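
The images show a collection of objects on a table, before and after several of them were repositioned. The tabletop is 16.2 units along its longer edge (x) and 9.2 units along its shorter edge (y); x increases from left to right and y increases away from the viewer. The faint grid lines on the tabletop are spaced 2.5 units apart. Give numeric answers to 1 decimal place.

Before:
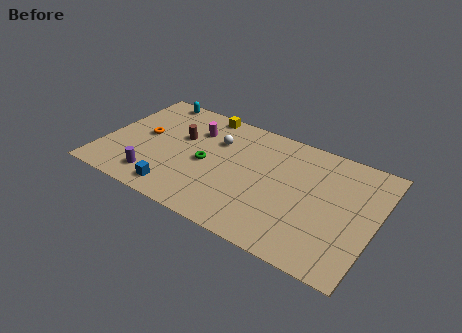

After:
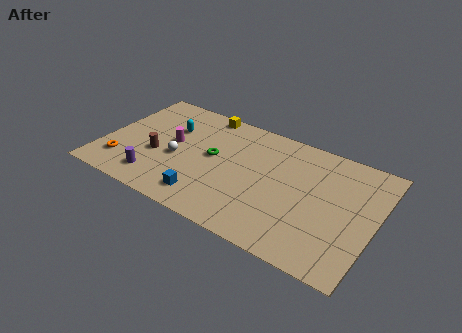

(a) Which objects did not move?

the purple cylinder and the yellow cube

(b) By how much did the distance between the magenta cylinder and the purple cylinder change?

-1.9

They were about 5.2 units apart before and 3.3 after — 1.9 units closer together.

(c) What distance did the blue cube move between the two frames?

1.7

The blue cube was near (4.9, 1.3) before and (6.6, 1.6) after, so it travelled √(1.7² + 0.3²) ≈ 1.7 units.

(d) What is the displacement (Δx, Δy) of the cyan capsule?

(1.5, -2.2)

The cyan capsule started near (2.2, 8.4) and ended near (3.7, 6.2).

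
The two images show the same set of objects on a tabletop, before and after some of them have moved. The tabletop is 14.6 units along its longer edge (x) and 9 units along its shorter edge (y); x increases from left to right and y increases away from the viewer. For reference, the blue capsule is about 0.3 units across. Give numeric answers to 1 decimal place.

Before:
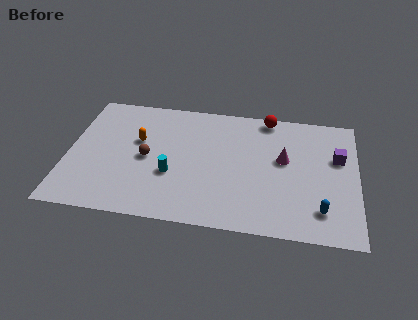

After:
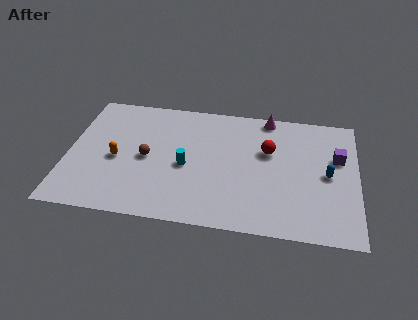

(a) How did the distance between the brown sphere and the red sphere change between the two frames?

-0.9

They were about 7.2 units apart before and 6.3 after — 0.9 units closer together.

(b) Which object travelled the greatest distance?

the magenta cone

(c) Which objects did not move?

the brown sphere and the purple cube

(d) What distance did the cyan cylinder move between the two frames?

1.0

From (5.3, 3.3) to (6.0, 4.0), the cyan cylinder covered √(0.7² + 0.7²) ≈ 1.0 units.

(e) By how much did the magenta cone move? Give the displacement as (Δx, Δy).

(-0.9, 3.0)

The magenta cone was at about (10.9, 5.2) and moved to about (10.0, 8.2).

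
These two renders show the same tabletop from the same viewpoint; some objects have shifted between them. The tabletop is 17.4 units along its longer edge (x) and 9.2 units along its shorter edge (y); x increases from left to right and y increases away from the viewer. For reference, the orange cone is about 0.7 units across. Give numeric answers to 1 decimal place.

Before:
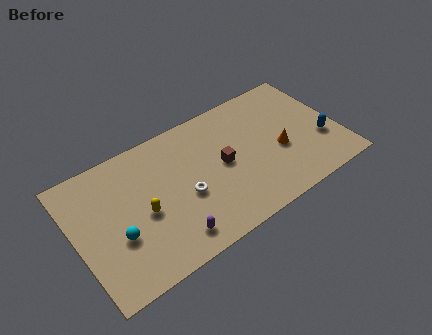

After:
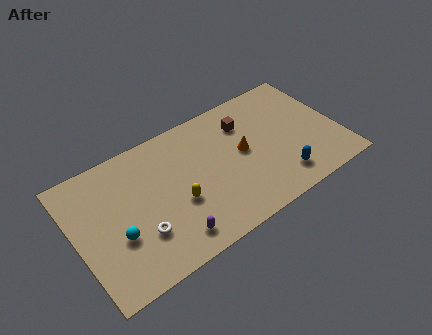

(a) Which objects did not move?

the cyan sphere and the purple capsule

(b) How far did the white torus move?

3.3

From (7.0, 3.8) to (3.9, 2.8), the white torus covered √(3.1² + 1.0²) ≈ 3.3 units.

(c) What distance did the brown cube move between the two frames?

2.9

From (9.7, 4.7) to (11.6, 6.9), the brown cube covered √(1.9² + 2.2²) ≈ 2.9 units.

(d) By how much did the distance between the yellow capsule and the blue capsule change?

-5.1

Before: roughly 11.9 units apart; after: 6.8. That's 5.1 units closer together.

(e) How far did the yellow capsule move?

2.3

The yellow capsule was near (4.3, 4.1) before and (6.5, 3.6) after, so it travelled √(2.2² + 0.5²) ≈ 2.3 units.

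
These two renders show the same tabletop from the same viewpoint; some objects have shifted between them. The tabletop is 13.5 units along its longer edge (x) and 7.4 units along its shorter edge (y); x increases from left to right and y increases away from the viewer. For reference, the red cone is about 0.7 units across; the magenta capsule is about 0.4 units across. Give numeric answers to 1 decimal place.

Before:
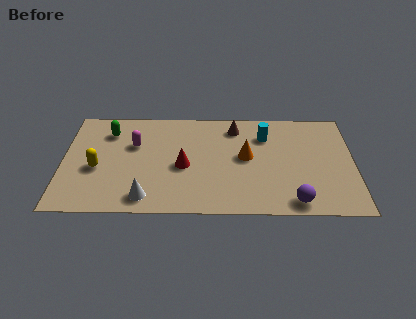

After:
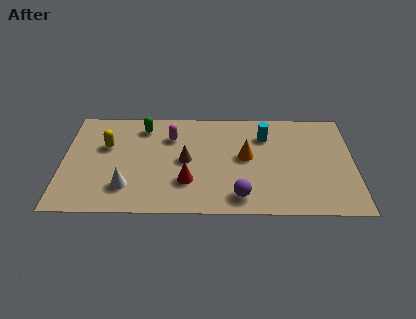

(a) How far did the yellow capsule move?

1.6

From (1.6, 3.1) to (2.0, 4.7), the yellow capsule covered √(0.4² + 1.6²) ≈ 1.6 units.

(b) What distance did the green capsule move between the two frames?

1.6

From (2.1, 5.7) to (3.7, 6.1), the green capsule covered √(1.6² + 0.4²) ≈ 1.6 units.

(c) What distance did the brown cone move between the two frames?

3.3

The brown cone moved from about (8.0, 6.1) to (5.7, 3.7), a distance of √(2.3² + 2.4²) ≈ 3.3.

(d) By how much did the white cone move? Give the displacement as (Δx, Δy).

(-0.9, 0.7)

From the two frames, the white cone sits at roughly (3.9, 1.1) before and (3.0, 1.8) after.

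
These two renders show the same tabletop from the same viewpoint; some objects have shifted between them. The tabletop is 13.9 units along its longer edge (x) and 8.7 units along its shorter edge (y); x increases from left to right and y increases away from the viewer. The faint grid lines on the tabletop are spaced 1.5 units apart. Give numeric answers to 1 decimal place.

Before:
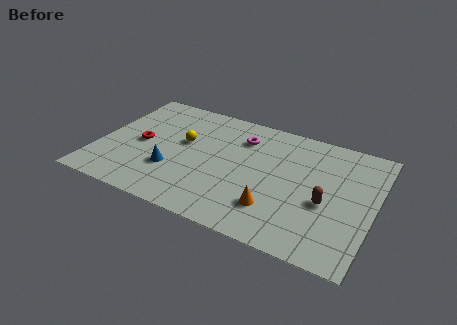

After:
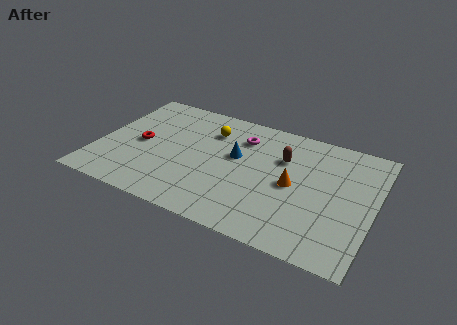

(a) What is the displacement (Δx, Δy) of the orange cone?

(0.7, 2.0)

The orange cone was at about (9.2, 2.2) and moved to about (9.9, 4.2).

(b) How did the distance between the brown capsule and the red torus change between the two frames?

-2.2

The distance was about 9.5 in the first image and 7.3 in the second, so they moved 2.2 units closer together.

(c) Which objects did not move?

the red torus and the magenta torus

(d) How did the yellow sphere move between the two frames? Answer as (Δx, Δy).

(1.2, 1.4)

From the two frames, the yellow sphere sits at roughly (4.2, 5.1) before and (5.4, 6.5) after.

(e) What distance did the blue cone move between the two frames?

3.8

From (3.9, 2.8) to (6.9, 5.1), the blue cone covered √(3.0² + 2.3²) ≈ 3.8 units.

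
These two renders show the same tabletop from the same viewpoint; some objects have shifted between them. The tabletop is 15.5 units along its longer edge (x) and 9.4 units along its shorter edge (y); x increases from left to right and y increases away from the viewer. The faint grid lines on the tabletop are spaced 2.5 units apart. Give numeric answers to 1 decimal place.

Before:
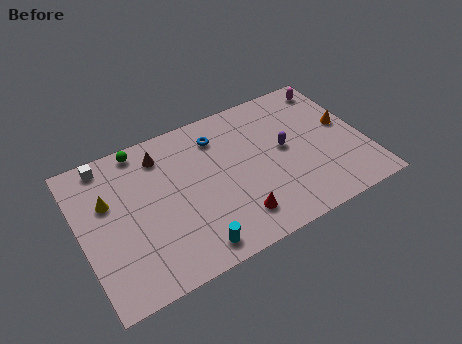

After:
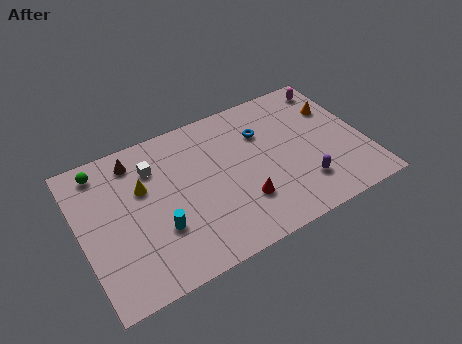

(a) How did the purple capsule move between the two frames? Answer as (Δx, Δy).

(0.6, -2.7)

The purple capsule was at about (11.2, 5.0) and moved to about (11.8, 2.3).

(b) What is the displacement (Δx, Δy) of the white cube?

(2.4, -1.4)

From the two frames, the white cube sits at roughly (1.8, 8.4) before and (4.2, 7.0) after.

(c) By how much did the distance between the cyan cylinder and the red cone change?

+1.9

They were about 2.6 units apart before and 4.5 after — 1.9 units further apart.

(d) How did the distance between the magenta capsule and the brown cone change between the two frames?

+1.4

Before: roughly 9.7 units apart; after: 11.1. That's 1.4 units further apart.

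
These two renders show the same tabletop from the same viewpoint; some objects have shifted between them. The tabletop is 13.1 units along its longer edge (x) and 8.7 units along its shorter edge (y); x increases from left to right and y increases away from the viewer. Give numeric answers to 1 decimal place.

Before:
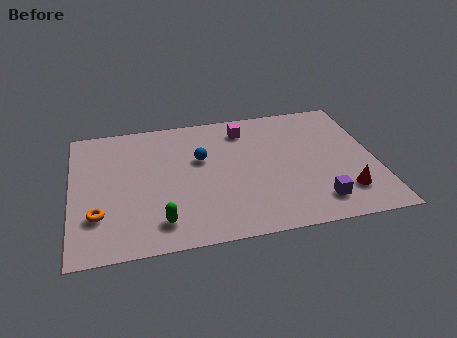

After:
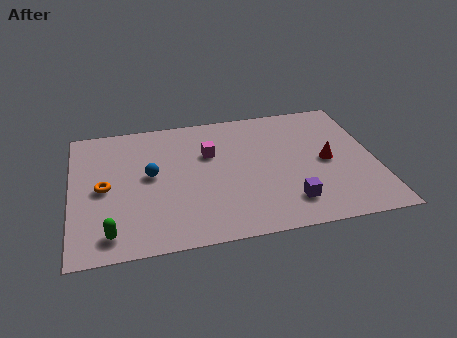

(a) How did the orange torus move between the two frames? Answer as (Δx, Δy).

(0.3, 1.7)

The orange torus was at about (1.1, 2.5) and moved to about (1.4, 4.2).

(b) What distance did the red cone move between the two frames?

2.3

The red cone was near (11.6, 2.0) before and (11.0, 4.2) after, so it travelled √(0.6² + 2.2²) ≈ 2.3 units.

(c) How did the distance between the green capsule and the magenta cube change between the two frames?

-0.5

The distance was about 6.7 in the first image and 6.2 in the second, so they moved 0.5 units closer together.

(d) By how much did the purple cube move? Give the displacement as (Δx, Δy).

(-1.2, 0.2)

From the two frames, the purple cube sits at roughly (10.4, 1.6) before and (9.2, 1.8) after.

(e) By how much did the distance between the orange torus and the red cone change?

-0.9

They were about 10.5 units apart before and 9.6 after — 0.9 units closer together.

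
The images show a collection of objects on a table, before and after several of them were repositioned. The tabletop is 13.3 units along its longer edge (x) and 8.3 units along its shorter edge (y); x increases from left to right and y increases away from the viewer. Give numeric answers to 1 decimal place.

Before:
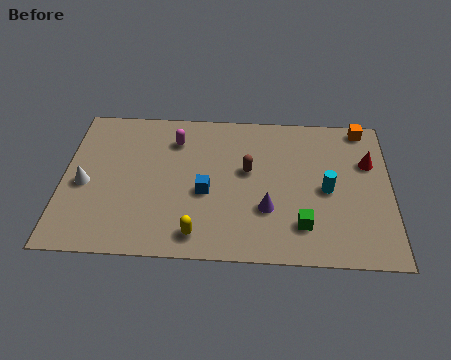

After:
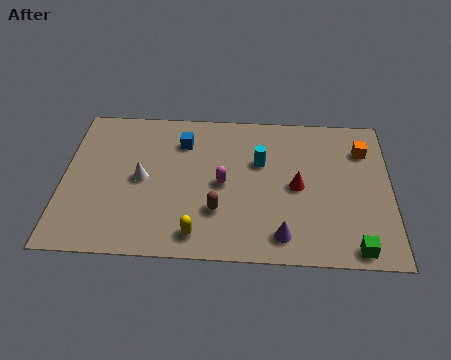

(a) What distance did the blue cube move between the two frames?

3.0

The blue cube was near (5.8, 3.5) before and (4.8, 6.3) after, so it travelled √(1.0² + 2.8²) ≈ 3.0 units.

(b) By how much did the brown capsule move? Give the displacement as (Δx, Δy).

(-1.2, -2.3)

The brown capsule was at about (7.5, 4.8) and moved to about (6.3, 2.5).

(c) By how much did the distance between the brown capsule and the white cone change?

-3.2

They were about 6.7 units apart before and 3.5 after — 3.2 units closer together.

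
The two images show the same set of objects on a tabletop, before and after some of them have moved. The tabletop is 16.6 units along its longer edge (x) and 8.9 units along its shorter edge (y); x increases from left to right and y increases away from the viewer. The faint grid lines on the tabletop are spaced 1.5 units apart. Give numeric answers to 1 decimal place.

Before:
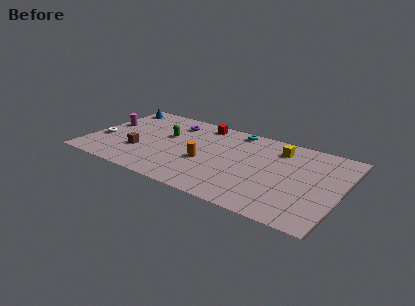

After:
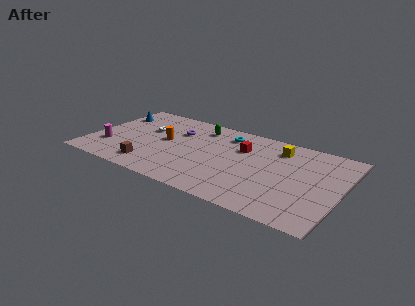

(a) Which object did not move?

the yellow cube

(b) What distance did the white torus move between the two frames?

3.5

The white torus was near (0.9, 3.3) before and (3.5, 5.6) after, so it travelled √(2.6² + 2.3²) ≈ 3.5 units.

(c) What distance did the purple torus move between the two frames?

1.0

From (5.1, 7.1) to (5.5, 6.2), the purple torus covered √(0.4² + 0.9²) ≈ 1.0 units.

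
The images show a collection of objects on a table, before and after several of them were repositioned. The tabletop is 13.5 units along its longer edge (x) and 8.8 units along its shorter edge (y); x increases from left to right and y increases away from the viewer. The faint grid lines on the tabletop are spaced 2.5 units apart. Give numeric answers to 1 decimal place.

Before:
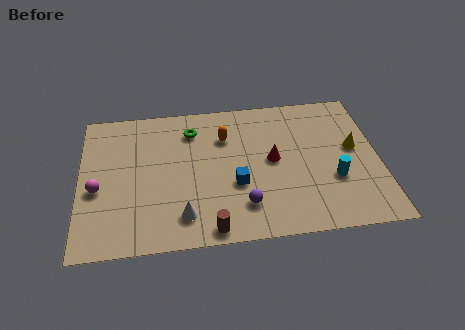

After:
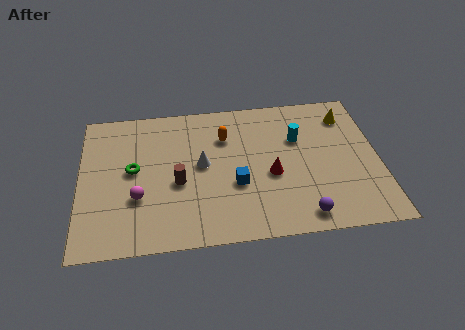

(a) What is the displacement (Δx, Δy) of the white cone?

(0.9, 3.0)

The white cone was at about (4.6, 1.7) and moved to about (5.5, 4.7).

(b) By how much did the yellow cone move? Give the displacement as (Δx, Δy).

(-0.2, 2.1)

The yellow cone was at about (12.4, 4.9) and moved to about (12.2, 7.0).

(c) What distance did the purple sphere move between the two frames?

2.8

The purple sphere was near (7.3, 2.0) before and (9.9, 1.1) after, so it travelled √(2.6² + 0.9²) ≈ 2.8 units.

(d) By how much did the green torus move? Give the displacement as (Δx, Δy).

(-2.7, -2.2)

The green torus was at about (5.1, 6.9) and moved to about (2.4, 4.7).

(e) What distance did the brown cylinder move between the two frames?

3.2

From (5.8, 0.8) to (4.4, 3.7), the brown cylinder covered √(1.4² + 2.9²) ≈ 3.2 units.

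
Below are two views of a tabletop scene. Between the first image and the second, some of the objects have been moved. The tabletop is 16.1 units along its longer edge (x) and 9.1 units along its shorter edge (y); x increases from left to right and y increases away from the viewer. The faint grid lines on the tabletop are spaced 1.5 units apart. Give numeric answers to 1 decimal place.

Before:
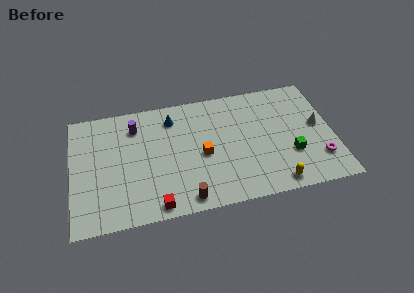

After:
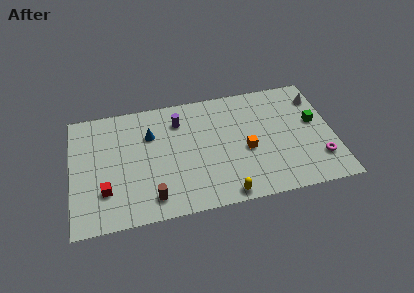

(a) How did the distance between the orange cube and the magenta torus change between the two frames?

-2.6

They were about 7.3 units apart before and 4.7 after — 2.6 units closer together.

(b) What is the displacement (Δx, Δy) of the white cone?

(0.1, 2.2)

The white cone started near (15.2, 4.9) and ended near (15.3, 7.1).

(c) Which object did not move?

the magenta torus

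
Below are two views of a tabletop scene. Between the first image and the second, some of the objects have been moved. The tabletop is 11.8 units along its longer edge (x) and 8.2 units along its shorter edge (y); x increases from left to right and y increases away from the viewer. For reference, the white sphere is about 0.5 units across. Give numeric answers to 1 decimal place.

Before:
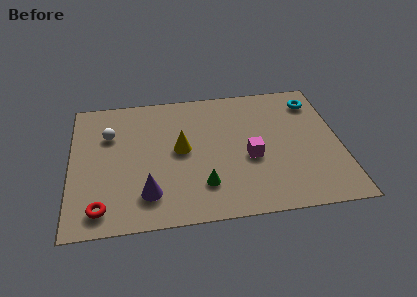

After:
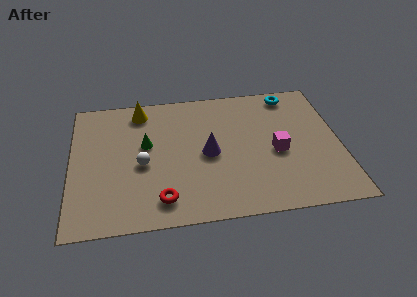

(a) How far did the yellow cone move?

3.2

The yellow cone moved from about (4.8, 4.3) to (3.1, 7.0), a distance of √(1.7² + 2.7²) ≈ 3.2.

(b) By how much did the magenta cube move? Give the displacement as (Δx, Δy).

(1.2, 0.2)

From the two frames, the magenta cube sits at roughly (7.8, 3.4) before and (9.0, 3.6) after.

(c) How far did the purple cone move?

3.4

The purple cone moved from about (3.3, 1.8) to (6.0, 3.9), a distance of √(2.7² + 2.1²) ≈ 3.4.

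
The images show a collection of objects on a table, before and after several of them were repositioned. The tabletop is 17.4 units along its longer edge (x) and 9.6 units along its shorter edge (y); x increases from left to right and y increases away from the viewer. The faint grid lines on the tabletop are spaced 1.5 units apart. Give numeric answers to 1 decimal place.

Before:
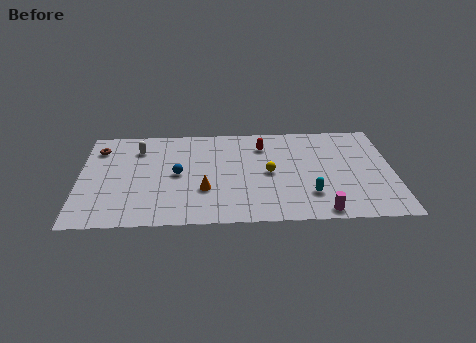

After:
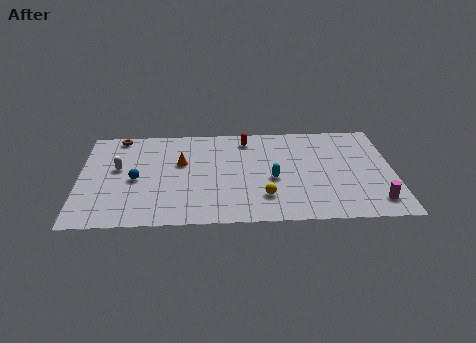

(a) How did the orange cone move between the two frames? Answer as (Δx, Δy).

(-1.3, 2.7)

The orange cone started near (6.9, 3.2) and ended near (5.6, 5.9).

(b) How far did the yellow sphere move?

2.3

From (10.5, 4.7) to (10.2, 2.4), the yellow sphere covered √(0.3² + 2.3²) ≈ 2.3 units.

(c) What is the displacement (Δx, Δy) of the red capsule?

(-0.9, 0.7)

The red capsule was at about (10.2, 7.4) and moved to about (9.3, 8.1).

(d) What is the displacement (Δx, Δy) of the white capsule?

(-1.1, -1.9)

The white capsule was at about (3.2, 7.4) and moved to about (2.1, 5.5).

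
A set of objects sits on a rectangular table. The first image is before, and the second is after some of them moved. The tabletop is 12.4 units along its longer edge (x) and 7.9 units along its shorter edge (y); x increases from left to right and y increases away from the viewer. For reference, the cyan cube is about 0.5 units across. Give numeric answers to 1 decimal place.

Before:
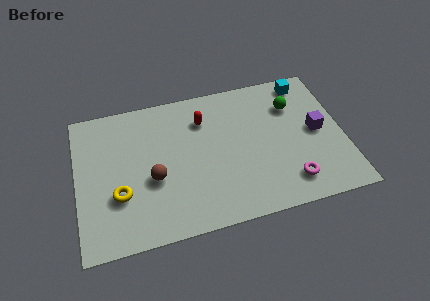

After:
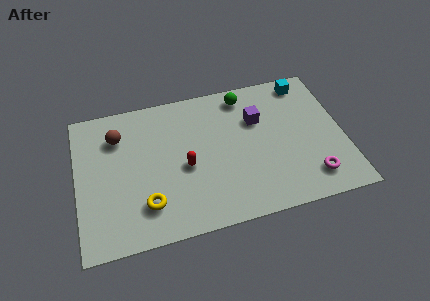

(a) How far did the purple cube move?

3.0

From (11.2, 4.0) to (8.5, 5.3), the purple cube covered √(2.7² + 1.3²) ≈ 3.0 units.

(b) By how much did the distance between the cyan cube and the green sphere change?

+1.5

The distance was about 1.4 in the first image and 2.9 in the second, so they moved 1.5 units further apart.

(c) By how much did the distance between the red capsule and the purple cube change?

-1.6

The distance was about 5.5 in the first image and 3.9 in the second, so they moved 1.6 units closer together.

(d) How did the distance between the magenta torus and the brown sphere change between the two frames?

+3.3

Before: roughly 6.4 units apart; after: 9.7. That's 3.3 units further apart.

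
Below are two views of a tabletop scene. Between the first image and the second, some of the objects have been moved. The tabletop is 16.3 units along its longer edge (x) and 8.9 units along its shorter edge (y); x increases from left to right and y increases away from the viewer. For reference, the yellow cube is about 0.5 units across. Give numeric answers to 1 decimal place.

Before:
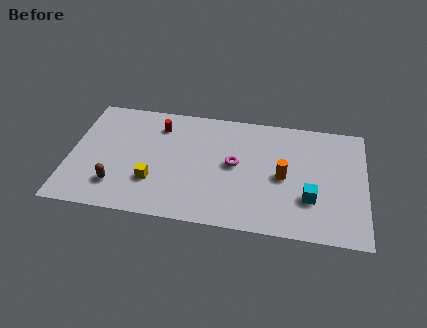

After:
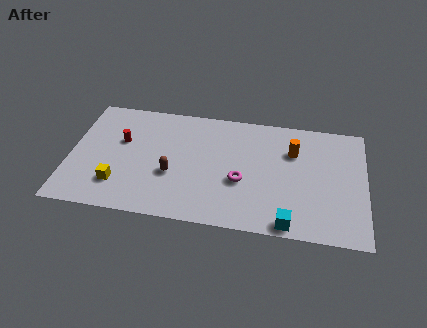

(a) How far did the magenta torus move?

1.3

From (9.1, 4.7) to (9.5, 3.5), the magenta torus covered √(0.4² + 1.2²) ≈ 1.3 units.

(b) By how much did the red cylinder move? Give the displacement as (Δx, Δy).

(-2.0, -1.5)

From the two frames, the red cylinder sits at roughly (4.8, 7.0) before and (2.8, 5.5) after.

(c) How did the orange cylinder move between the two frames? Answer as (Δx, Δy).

(0.5, 2.0)

The orange cylinder was at about (11.8, 4.2) and moved to about (12.3, 6.2).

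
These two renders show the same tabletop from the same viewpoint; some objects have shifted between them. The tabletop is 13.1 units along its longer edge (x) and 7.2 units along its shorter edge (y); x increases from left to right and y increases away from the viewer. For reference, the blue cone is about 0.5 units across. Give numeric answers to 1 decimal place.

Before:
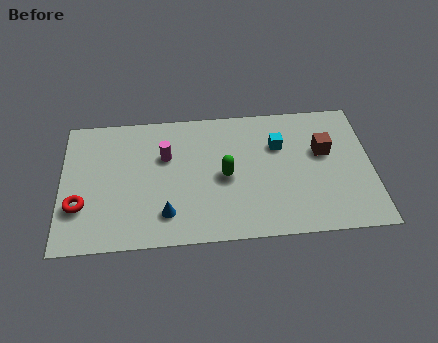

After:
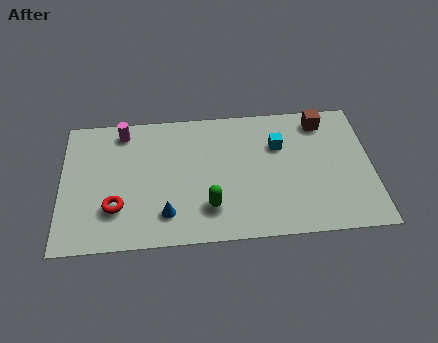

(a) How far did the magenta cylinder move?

2.3

The magenta cylinder moved from about (4.4, 4.7) to (2.6, 6.2), a distance of √(1.8² + 1.5²) ≈ 2.3.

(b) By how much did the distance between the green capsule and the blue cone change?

-1.3

Before: roughly 3.1 units apart; after: 1.8. That's 1.3 units closer together.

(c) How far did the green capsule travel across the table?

1.7

The green capsule moved from about (6.9, 3.4) to (6.2, 1.8), a distance of √(0.7² + 1.6²) ≈ 1.7.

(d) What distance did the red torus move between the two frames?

1.5

The red torus was near (0.8, 2.3) before and (2.3, 2.1) after, so it travelled √(1.5² + 0.2²) ≈ 1.5 units.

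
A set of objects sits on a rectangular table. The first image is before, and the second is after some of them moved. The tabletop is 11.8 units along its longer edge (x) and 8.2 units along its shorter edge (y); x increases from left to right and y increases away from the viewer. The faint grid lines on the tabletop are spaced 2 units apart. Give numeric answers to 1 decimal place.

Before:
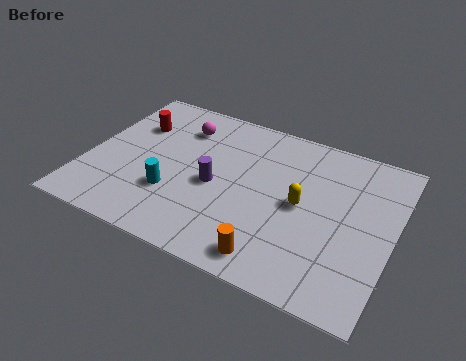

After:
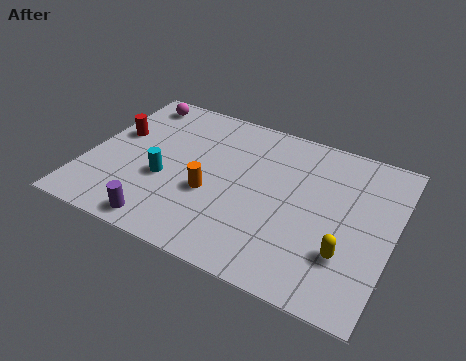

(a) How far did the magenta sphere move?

2.2

The magenta sphere moved from about (3.3, 6.3) to (1.3, 7.1), a distance of √(2.0² + 0.8²) ≈ 2.2.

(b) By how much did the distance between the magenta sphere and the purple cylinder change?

+3.4

Before: roughly 3.1 units apart; after: 6.5. That's 3.4 units further apart.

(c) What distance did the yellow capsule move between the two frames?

2.5

From (8.3, 4.1) to (10.2, 2.4), the yellow capsule covered √(1.9² + 1.7²) ≈ 2.5 units.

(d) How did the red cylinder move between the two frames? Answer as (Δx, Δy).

(-0.6, -0.8)

From the two frames, the red cylinder sits at roughly (1.5, 5.7) before and (0.9, 4.9) after.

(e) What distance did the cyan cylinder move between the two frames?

0.7

From (3.5, 2.6) to (3.1, 3.2), the cyan cylinder covered √(0.4² + 0.6²) ≈ 0.7 units.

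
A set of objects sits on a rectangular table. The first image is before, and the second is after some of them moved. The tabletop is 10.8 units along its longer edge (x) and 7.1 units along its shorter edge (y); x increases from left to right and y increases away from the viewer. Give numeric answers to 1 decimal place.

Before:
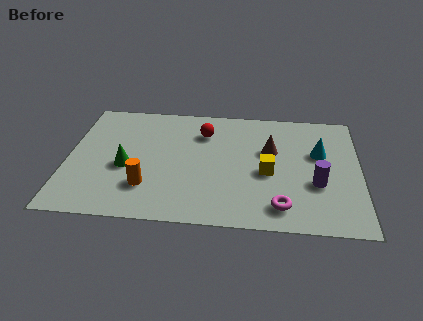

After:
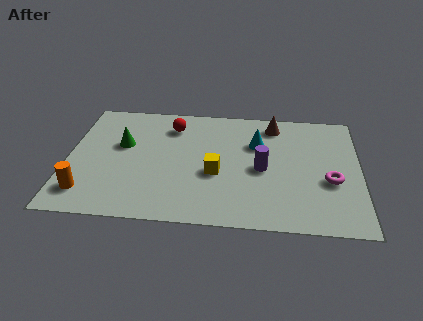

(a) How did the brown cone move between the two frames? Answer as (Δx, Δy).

(0.1, 1.6)

The brown cone was at about (7.5, 4.4) and moved to about (7.6, 6.0).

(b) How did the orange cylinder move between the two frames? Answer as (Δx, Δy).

(-2.2, -0.5)

The orange cylinder started near (3.0, 1.9) and ended near (0.8, 1.4).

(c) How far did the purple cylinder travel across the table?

2.1

The purple cylinder moved from about (9.2, 2.6) to (7.2, 3.3), a distance of √(2.0² + 0.7²) ≈ 2.1.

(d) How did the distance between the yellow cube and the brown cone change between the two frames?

+2.4

The distance was about 1.3 in the first image and 3.7 in the second, so they moved 2.4 units further apart.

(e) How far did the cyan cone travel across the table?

2.3

The cyan cone moved from about (9.3, 4.4) to (7.0, 4.8), a distance of √(2.3² + 0.4²) ≈ 2.3.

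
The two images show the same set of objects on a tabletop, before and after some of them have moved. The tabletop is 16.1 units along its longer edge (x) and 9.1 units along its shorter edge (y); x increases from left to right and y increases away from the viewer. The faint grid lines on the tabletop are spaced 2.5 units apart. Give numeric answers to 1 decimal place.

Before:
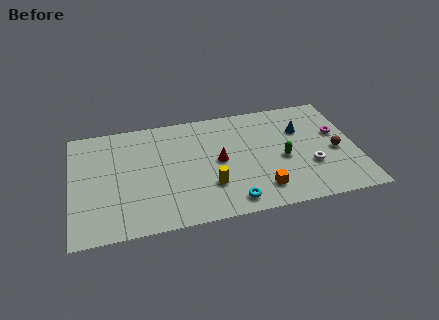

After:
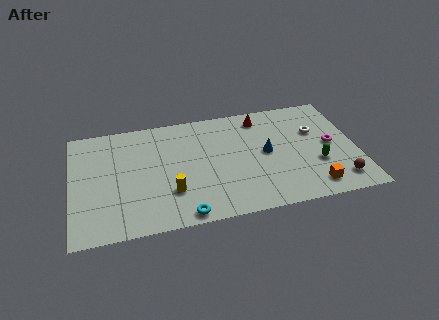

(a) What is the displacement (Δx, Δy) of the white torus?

(0.5, 2.8)

The white torus was at about (13.4, 3.1) and moved to about (13.9, 5.9).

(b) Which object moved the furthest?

the red cone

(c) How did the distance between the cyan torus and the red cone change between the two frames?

+5.0

They were about 3.4 units apart before and 8.4 after — 5.0 units further apart.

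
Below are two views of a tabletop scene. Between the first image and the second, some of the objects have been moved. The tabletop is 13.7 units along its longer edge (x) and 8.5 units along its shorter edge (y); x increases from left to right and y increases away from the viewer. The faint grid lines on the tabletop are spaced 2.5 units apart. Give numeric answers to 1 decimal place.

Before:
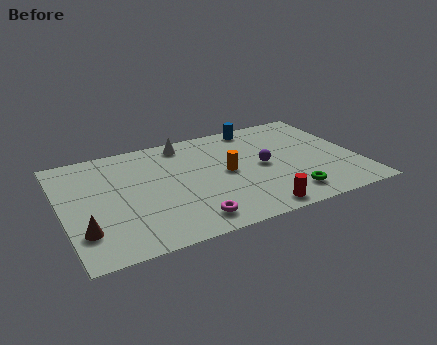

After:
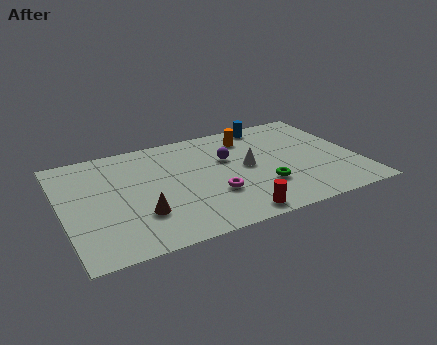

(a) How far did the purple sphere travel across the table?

1.9

The purple sphere moved from about (9.3, 4.2) to (7.8, 5.4), a distance of √(1.5² + 1.2²) ≈ 1.9.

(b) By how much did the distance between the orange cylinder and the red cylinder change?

+2.6

The distance was about 3.5 in the first image and 6.1 in the second, so they moved 2.6 units further apart.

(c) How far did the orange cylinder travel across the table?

2.9

The orange cylinder moved from about (7.6, 4.3) to (9.0, 6.8), a distance of √(1.4² + 2.5²) ≈ 2.9.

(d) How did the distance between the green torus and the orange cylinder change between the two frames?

+0.4

They were about 3.8 units apart before and 4.2 after — 0.4 units further apart.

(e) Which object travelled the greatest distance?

the white cone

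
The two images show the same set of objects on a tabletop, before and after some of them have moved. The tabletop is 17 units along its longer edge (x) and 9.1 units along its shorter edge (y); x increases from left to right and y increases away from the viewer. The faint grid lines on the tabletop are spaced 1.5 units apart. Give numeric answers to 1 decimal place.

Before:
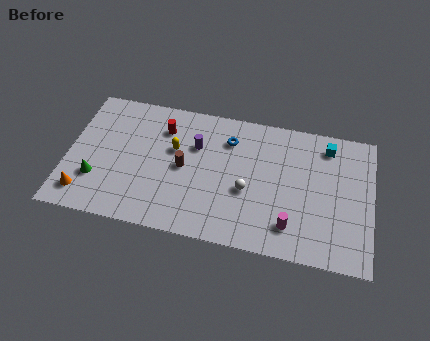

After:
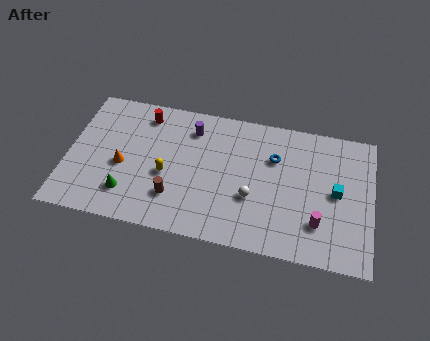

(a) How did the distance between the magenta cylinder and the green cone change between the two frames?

-0.3

The distance was about 10.9 in the first image and 10.6 in the second, so they moved 0.3 units closer together.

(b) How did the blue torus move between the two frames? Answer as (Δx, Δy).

(2.6, -0.7)

The blue torus started near (8.9, 6.9) and ended near (11.5, 6.2).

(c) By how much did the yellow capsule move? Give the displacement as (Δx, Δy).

(-0.3, -1.8)

The yellow capsule was at about (5.9, 5.6) and moved to about (5.6, 3.8).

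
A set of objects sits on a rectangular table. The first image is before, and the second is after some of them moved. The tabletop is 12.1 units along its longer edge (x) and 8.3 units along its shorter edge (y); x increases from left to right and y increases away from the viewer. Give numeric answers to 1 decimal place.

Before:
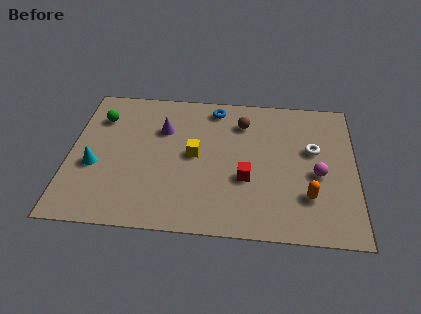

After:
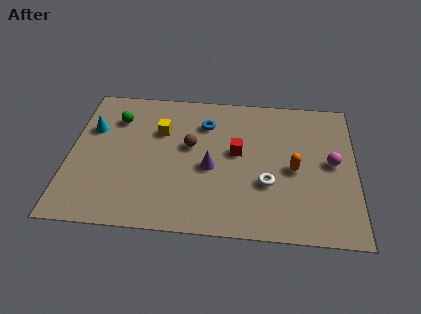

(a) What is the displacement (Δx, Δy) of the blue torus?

(-0.4, -1.0)

The blue torus was at about (6.1, 7.2) and moved to about (5.7, 6.2).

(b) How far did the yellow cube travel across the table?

2.0

From (5.3, 4.3) to (3.8, 5.6), the yellow cube covered √(1.5² + 1.3²) ≈ 2.0 units.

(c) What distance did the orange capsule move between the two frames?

1.6

From (10.1, 2.3) to (9.5, 3.8), the orange capsule covered √(0.6² + 1.5²) ≈ 1.6 units.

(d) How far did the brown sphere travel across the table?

2.7

The brown sphere was near (7.3, 6.4) before and (5.1, 4.8) after, so it travelled √(2.2² + 1.6²) ≈ 2.7 units.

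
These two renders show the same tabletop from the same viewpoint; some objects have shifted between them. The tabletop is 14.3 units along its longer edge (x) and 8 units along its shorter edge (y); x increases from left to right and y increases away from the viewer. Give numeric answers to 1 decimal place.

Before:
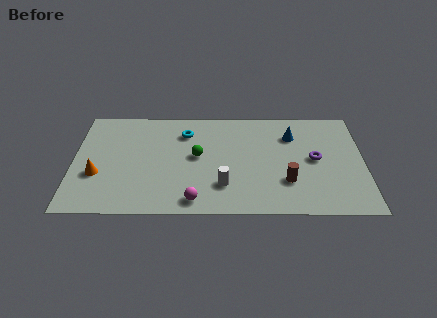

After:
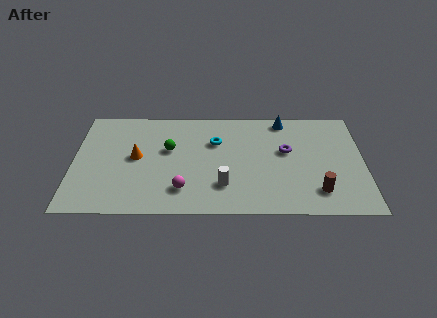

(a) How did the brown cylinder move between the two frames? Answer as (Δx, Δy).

(1.5, -0.7)

The brown cylinder started near (10.5, 2.4) and ended near (12.0, 1.7).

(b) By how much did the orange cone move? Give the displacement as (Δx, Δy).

(1.9, 1.3)

The orange cone was at about (1.2, 2.9) and moved to about (3.1, 4.2).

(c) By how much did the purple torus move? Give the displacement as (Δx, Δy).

(-1.4, 0.6)

From the two frames, the purple torus sits at roughly (11.9, 4.1) before and (10.5, 4.7) after.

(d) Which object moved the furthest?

the orange cone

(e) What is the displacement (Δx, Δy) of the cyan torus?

(1.5, -0.7)

From the two frames, the cyan torus sits at roughly (5.5, 6.1) before and (7.0, 5.4) after.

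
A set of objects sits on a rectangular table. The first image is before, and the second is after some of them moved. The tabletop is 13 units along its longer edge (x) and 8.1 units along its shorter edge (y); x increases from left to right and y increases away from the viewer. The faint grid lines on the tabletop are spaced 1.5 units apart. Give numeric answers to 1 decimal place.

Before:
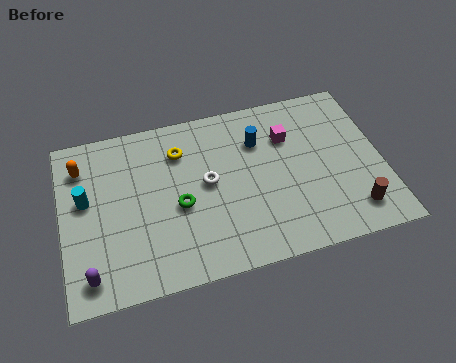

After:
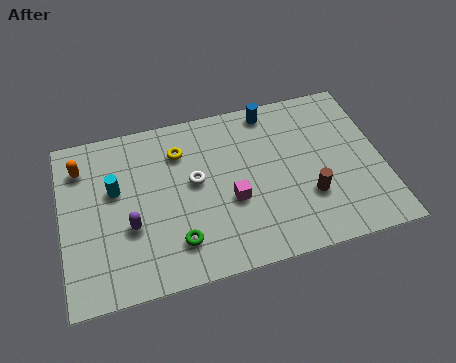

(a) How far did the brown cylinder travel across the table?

2.0

The brown cylinder was near (11.6, 1.5) before and (9.9, 2.6) after, so it travelled √(1.7² + 1.1²) ≈ 2.0 units.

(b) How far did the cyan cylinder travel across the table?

1.2

The cyan cylinder moved from about (1.0, 4.7) to (2.2, 4.9), a distance of √(1.2² + 0.2²) ≈ 1.2.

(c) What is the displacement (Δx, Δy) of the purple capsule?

(1.7, 1.8)

From the two frames, the purple capsule sits at roughly (1.0, 1.2) before and (2.7, 3.0) after.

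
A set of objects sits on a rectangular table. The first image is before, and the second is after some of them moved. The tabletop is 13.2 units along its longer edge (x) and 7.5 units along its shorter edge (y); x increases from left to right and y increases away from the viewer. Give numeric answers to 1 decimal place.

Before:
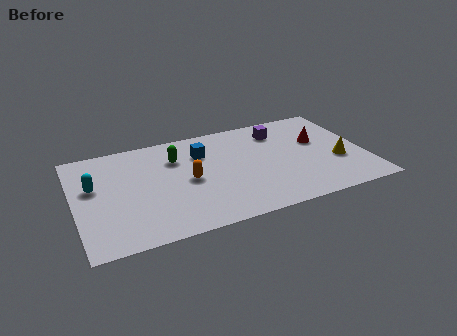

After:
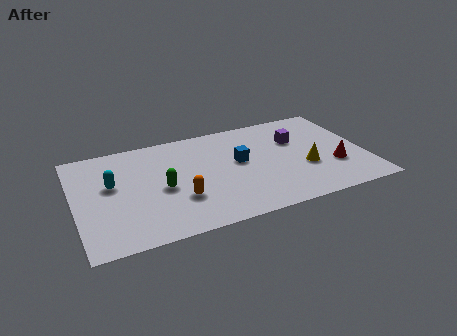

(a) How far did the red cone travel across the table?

2.2

The red cone moved from about (11.2, 4.6) to (11.7, 2.5), a distance of √(0.5² + 2.1²) ≈ 2.2.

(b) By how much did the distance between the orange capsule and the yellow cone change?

-1.0

Before: roughly 6.8 units apart; after: 5.8. That's 1.0 units closer together.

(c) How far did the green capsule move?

2.2

From (4.7, 5.4) to (3.9, 3.4), the green capsule covered √(0.8² + 2.0²) ≈ 2.2 units.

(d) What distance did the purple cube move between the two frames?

1.1

From (9.5, 5.9) to (10.2, 5.0), the purple cube covered √(0.7² + 0.9²) ≈ 1.1 units.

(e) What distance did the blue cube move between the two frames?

2.0

The blue cube was near (5.9, 5.4) before and (7.5, 4.2) after, so it travelled √(1.6² + 1.2²) ≈ 2.0 units.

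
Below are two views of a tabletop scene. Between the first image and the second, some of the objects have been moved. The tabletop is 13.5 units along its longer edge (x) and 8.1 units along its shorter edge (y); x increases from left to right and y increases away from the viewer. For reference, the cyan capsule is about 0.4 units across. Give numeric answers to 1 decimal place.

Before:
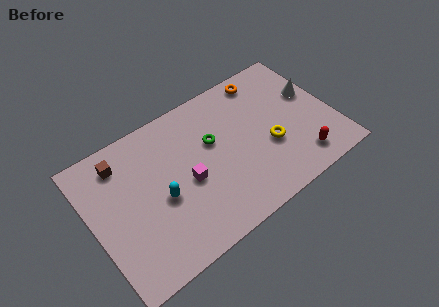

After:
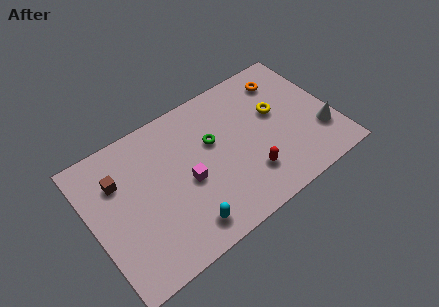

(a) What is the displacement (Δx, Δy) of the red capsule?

(-2.8, 0.7)

The red capsule started near (11.2, 1.4) and ended near (8.4, 2.1).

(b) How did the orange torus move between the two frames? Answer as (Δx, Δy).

(1.0, -0.6)

The orange torus was at about (10.3, 7.1) and moved to about (11.3, 6.5).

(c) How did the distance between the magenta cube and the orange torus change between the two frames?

+0.6

They were about 6.2 units apart before and 6.8 after — 0.6 units further apart.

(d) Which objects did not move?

the magenta cube and the green torus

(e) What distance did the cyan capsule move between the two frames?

2.4

The cyan capsule was near (3.7, 3.5) before and (4.6, 1.3) after, so it travelled √(0.9² + 2.2²) ≈ 2.4 units.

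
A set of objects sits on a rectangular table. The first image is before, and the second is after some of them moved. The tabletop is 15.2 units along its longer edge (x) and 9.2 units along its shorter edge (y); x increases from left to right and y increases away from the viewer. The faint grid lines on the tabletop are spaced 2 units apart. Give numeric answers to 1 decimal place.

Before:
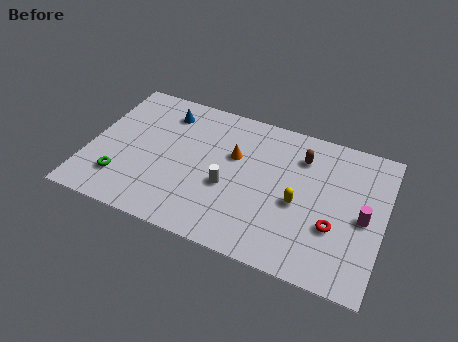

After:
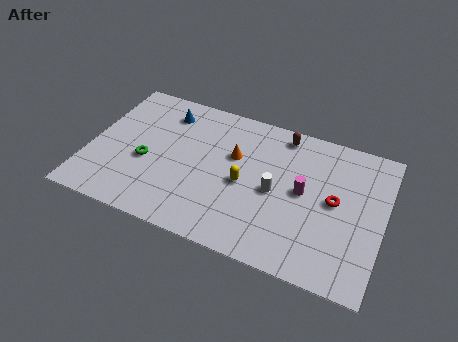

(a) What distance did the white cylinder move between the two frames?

2.5

The white cylinder was near (7.3, 3.7) before and (9.7, 4.3) after, so it travelled √(2.4² + 0.6²) ≈ 2.5 units.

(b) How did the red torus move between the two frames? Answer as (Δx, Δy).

(-0.1, 1.6)

From the two frames, the red torus sits at roughly (12.8, 3.2) before and (12.7, 4.8) after.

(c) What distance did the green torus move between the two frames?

1.9

The green torus was near (1.9, 2.2) before and (3.0, 3.8) after, so it travelled √(1.1² + 1.6²) ≈ 1.9 units.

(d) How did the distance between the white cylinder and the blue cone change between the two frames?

+1.6

The distance was about 5.2 in the first image and 6.8 in the second, so they moved 1.6 units further apart.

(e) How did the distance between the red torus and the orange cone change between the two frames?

-0.6

Before: roughly 6.0 units apart; after: 5.4. That's 0.6 units closer together.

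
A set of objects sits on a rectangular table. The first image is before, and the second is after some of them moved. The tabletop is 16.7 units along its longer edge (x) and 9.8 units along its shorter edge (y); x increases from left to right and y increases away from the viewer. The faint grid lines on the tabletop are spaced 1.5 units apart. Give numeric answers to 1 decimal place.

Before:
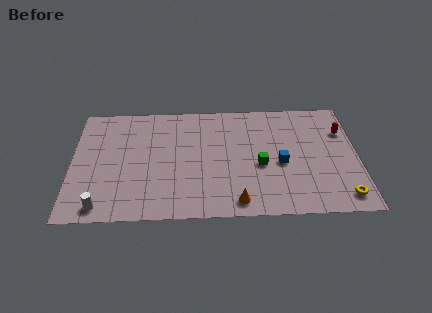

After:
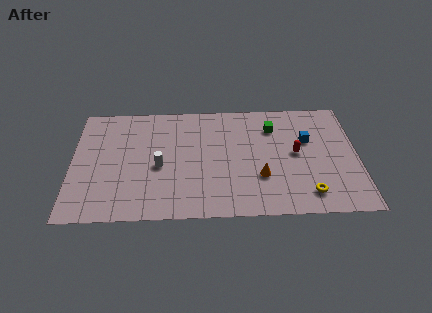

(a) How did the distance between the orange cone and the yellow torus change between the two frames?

-3.0

They were about 6.1 units apart before and 3.1 after — 3.0 units closer together.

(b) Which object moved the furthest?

the white cylinder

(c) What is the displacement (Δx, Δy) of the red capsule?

(-2.8, -1.8)

The red capsule started near (15.9, 6.9) and ended near (13.1, 5.1).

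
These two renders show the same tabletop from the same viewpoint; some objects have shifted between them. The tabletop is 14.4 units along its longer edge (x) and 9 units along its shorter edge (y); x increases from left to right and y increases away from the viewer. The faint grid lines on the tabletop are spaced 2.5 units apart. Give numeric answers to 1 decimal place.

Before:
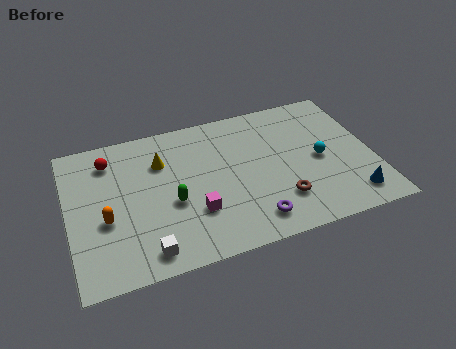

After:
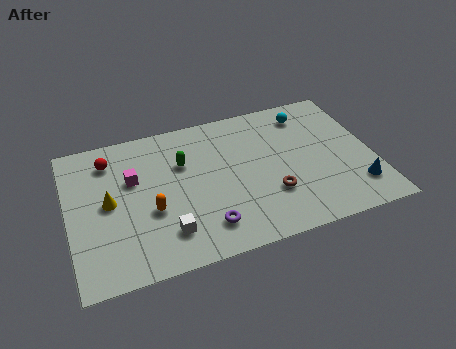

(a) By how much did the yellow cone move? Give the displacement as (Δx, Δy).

(-2.6, -1.8)

From the two frames, the yellow cone sits at roughly (4.5, 6.4) before and (1.9, 4.6) after.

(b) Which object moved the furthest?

the magenta cube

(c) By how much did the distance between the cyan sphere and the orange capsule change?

-1.5

The distance was about 10.2 in the first image and 8.7 in the second, so they moved 1.5 units closer together.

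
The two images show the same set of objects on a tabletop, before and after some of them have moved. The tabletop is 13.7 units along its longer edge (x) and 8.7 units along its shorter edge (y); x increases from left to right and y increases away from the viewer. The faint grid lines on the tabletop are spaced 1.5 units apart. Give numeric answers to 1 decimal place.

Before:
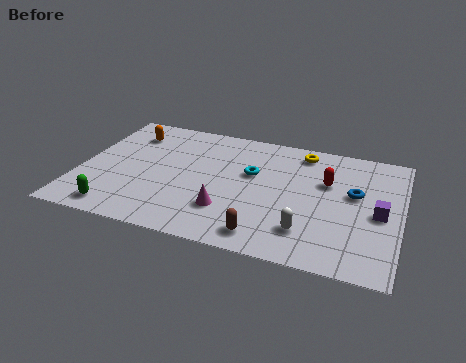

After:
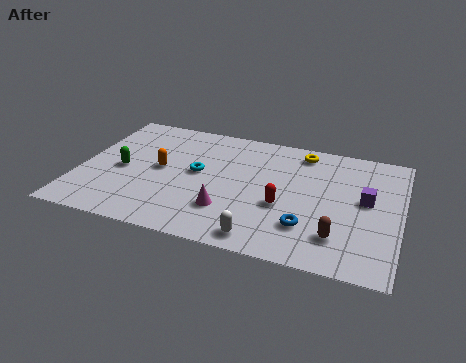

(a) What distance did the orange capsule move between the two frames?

2.8

The orange capsule was near (1.8, 6.8) before and (3.4, 4.5) after, so it travelled √(1.6² + 2.3²) ≈ 2.8 units.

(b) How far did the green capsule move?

2.9

From (1.9, 1.1) to (1.8, 4.0), the green capsule covered √(0.1² + 2.9²) ≈ 2.9 units.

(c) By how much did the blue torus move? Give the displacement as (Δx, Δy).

(-1.8, -2.8)

The blue torus started near (11.7, 5.1) and ended near (9.9, 2.3).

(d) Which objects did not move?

the yellow torus and the magenta cone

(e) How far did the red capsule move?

2.8

The red capsule moved from about (10.5, 5.6) to (8.8, 3.4), a distance of √(1.7² + 2.2²) ≈ 2.8.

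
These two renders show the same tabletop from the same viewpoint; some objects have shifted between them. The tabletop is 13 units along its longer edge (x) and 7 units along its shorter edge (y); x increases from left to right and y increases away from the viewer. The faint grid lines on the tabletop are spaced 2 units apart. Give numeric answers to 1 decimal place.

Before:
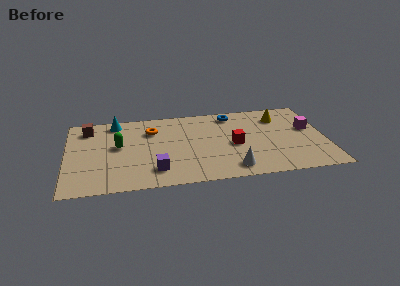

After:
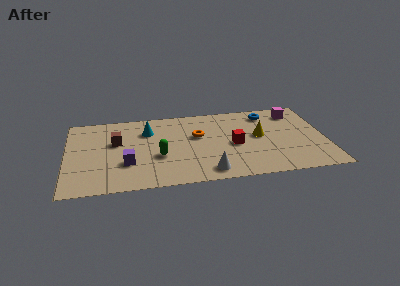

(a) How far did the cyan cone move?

1.9

From (2.5, 6.1) to (4.1, 5.1), the cyan cone covered √(1.6² + 1.0²) ≈ 1.9 units.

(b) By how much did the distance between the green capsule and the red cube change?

-2.0

They were about 5.8 units apart before and 3.8 after — 2.0 units closer together.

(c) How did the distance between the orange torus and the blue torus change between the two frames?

-0.3

They were about 4.2 units apart before and 3.9 after — 0.3 units closer together.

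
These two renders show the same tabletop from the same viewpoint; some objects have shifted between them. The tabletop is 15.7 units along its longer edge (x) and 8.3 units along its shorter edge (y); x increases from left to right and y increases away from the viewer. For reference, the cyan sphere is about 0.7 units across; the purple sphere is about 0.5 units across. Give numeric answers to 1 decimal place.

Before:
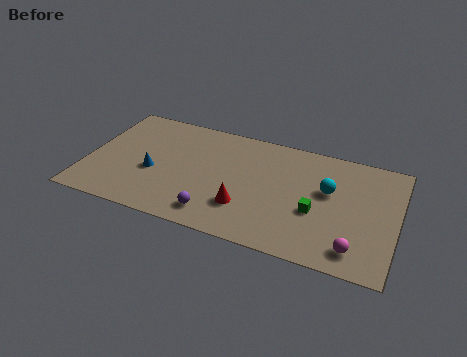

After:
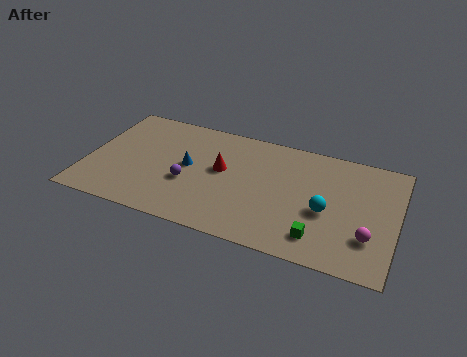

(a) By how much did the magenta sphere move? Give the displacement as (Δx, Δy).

(0.6, 1.0)

From the two frames, the magenta sphere sits at roughly (13.8, 1.4) before and (14.4, 2.4) after.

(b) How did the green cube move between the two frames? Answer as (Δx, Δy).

(0.3, -1.7)

The green cube started near (11.7, 3.3) and ended near (12.0, 1.6).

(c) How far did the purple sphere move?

2.4

The purple sphere was near (6.8, 1.4) before and (5.2, 3.2) after, so it travelled √(1.6² + 1.8²) ≈ 2.4 units.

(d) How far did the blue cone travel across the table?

2.0

The blue cone was near (3.4, 3.4) before and (5.1, 4.4) after, so it travelled √(1.7² + 1.0²) ≈ 2.0 units.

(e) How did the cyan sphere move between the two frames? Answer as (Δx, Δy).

(0.0, -1.5)

From the two frames, the cyan sphere sits at roughly (12.2, 5.0) before and (12.2, 3.5) after.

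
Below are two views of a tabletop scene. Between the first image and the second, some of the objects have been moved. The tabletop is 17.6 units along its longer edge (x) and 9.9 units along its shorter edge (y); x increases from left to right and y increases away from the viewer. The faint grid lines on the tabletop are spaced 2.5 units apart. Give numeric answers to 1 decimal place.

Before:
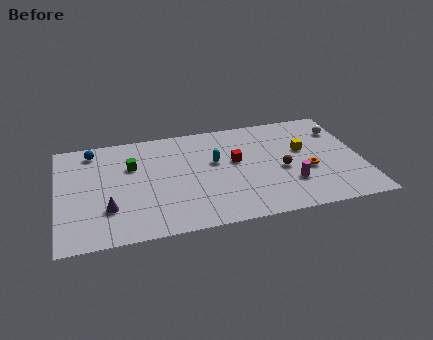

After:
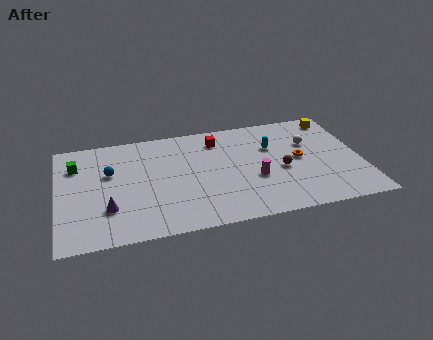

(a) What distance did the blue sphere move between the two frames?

2.5

From (2.1, 8.5) to (3.0, 6.2), the blue sphere covered √(0.9² + 2.3²) ≈ 2.5 units.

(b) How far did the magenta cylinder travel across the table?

2.2

From (13.3, 2.9) to (11.3, 3.8), the magenta cylinder covered √(2.0² + 0.9²) ≈ 2.2 units.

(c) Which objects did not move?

the purple cone and the brown sphere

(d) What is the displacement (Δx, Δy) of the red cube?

(-0.9, 2.3)

The red cube started near (10.3, 5.7) and ended near (9.4, 8.0).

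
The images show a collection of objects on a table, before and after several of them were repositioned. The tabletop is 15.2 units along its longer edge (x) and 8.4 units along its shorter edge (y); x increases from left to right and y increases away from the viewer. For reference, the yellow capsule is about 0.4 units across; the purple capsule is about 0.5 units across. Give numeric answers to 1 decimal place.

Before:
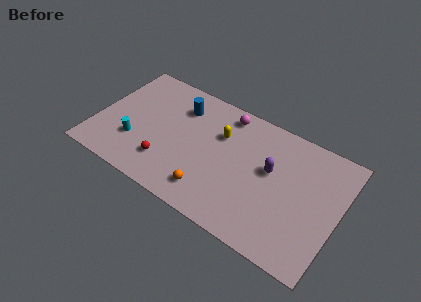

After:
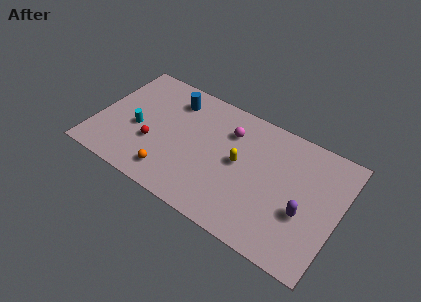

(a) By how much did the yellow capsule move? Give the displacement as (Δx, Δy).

(1.4, -1.3)

The yellow capsule was at about (7.6, 5.7) and moved to about (9.0, 4.4).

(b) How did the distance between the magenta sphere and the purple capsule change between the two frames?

+1.9

Before: roughly 4.0 units apart; after: 5.9. That's 1.9 units further apart.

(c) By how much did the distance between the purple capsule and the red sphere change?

+2.7

They were about 6.8 units apart before and 9.5 after — 2.7 units further apart.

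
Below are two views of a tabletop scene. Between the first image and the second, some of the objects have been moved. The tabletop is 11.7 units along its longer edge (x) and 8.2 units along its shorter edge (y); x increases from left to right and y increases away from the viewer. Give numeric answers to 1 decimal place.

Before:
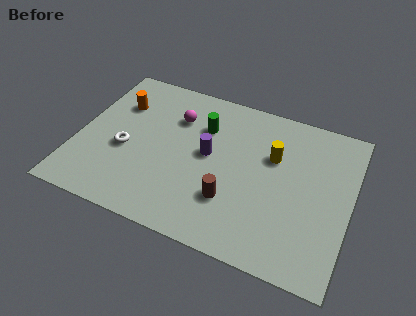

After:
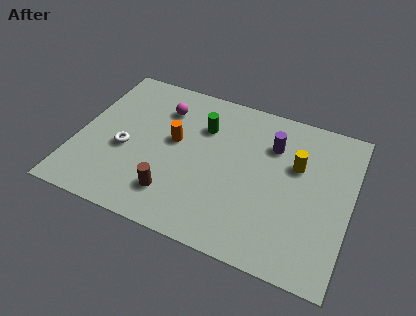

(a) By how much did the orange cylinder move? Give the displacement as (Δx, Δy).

(2.6, -1.2)

The orange cylinder started near (1.5, 5.8) and ended near (4.1, 4.6).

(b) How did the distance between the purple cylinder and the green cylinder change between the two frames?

+1.5

Before: roughly 1.5 units apart; after: 3.0. That's 1.5 units further apart.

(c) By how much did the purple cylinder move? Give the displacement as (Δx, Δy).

(2.6, 1.5)

The purple cylinder was at about (5.6, 4.4) and moved to about (8.2, 5.9).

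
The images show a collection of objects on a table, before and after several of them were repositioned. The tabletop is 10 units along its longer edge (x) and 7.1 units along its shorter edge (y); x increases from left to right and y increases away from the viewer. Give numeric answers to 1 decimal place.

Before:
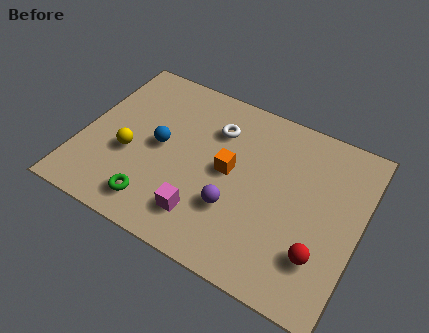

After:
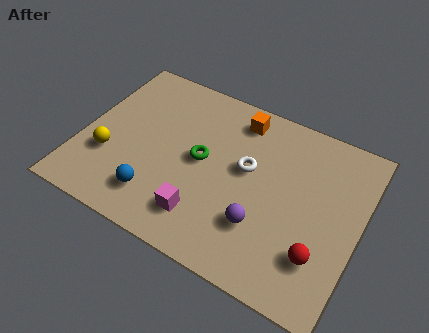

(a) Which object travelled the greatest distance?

the green torus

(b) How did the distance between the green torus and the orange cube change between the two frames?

-0.9

They were about 3.4 units apart before and 2.5 after — 0.9 units closer together.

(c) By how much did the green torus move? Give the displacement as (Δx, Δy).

(1.3, 2.5)

The green torus was at about (3.0, 1.2) and moved to about (4.3, 3.7).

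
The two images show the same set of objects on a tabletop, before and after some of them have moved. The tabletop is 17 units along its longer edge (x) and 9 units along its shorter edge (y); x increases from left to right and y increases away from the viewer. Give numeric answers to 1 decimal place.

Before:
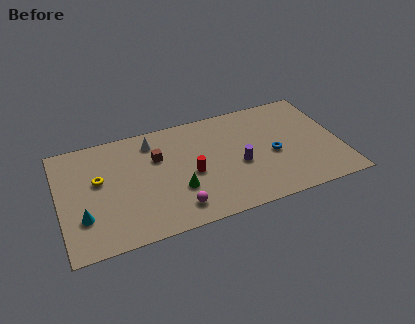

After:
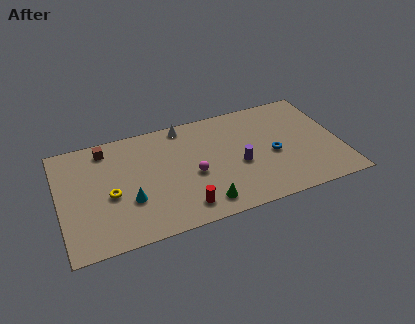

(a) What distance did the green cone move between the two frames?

2.1

The green cone moved from about (7.0, 3.0) to (8.4, 1.4), a distance of √(1.4² + 1.6²) ≈ 2.1.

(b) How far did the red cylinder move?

2.6

From (7.9, 4.0) to (7.2, 1.5), the red cylinder covered √(0.7² + 2.5²) ≈ 2.6 units.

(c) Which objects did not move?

the blue torus and the purple cylinder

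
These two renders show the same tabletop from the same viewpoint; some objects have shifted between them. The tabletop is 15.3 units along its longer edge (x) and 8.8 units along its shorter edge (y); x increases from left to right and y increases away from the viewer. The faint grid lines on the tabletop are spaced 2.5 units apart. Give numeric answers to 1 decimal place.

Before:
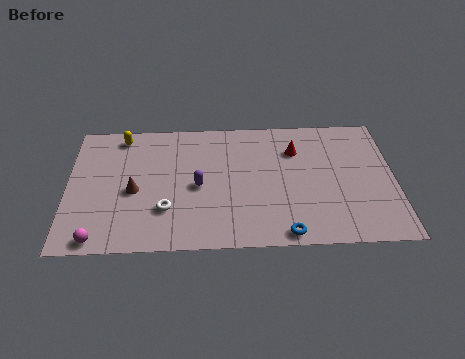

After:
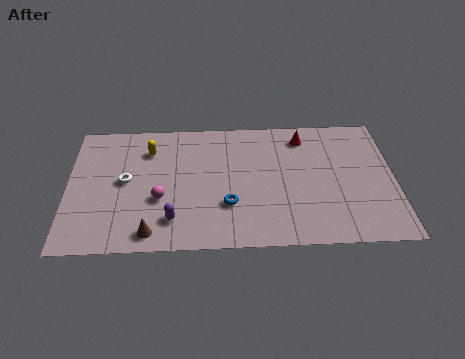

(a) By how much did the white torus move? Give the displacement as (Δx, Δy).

(-1.9, 2.0)

From the two frames, the white torus sits at roughly (4.6, 2.6) before and (2.7, 4.6) after.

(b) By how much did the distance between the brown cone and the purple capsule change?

-1.7

Before: roughly 3.0 units apart; after: 1.3. That's 1.7 units closer together.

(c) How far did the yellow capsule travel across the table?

1.6

From (2.5, 7.7) to (3.8, 6.7), the yellow capsule covered √(1.3² + 1.0²) ≈ 1.6 units.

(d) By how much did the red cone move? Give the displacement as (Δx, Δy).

(0.4, 0.9)

The red cone started near (10.7, 6.4) and ended near (11.1, 7.3).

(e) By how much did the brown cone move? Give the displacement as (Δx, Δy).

(0.8, -2.8)

The brown cone was at about (3.1, 3.9) and moved to about (3.9, 1.1).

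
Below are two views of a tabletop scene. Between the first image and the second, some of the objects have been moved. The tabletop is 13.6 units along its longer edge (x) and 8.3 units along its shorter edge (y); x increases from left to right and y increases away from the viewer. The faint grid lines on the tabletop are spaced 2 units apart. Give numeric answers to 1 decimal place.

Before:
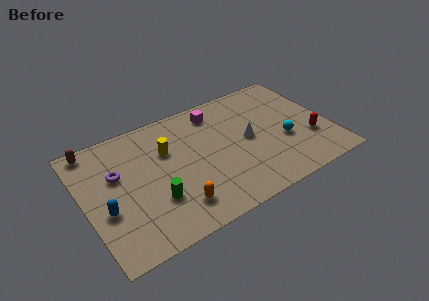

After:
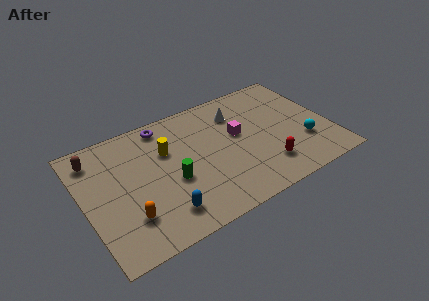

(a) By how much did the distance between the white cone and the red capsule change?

+0.9

They were about 3.6 units apart before and 4.5 after — 0.9 units further apart.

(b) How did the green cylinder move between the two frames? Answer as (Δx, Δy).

(1.1, 0.8)

From the two frames, the green cylinder sits at roughly (3.6, 2.6) before and (4.7, 3.4) after.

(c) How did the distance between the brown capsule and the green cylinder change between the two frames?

-0.5

Before: roughly 5.6 units apart; after: 5.1. That's 0.5 units closer together.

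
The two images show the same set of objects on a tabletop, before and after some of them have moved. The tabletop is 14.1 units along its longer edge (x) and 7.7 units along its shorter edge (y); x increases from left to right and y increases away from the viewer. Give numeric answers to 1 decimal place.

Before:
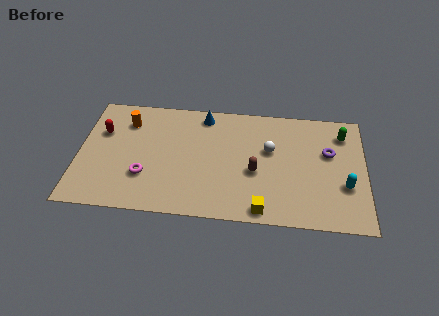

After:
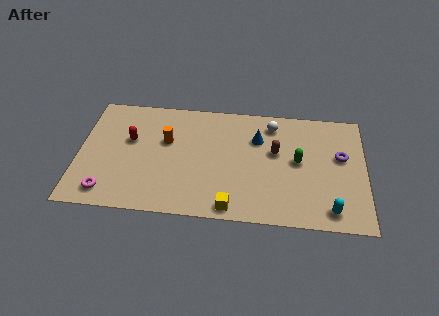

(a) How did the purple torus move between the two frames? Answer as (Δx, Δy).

(0.6, -0.2)

The purple torus was at about (12.3, 4.8) and moved to about (12.9, 4.6).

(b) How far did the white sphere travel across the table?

1.7

The white sphere moved from about (9.4, 4.7) to (9.5, 6.4), a distance of √(0.1² + 1.7²) ≈ 1.7.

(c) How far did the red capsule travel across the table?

1.5

From (1.1, 5.1) to (2.5, 4.7), the red capsule covered √(1.4² + 0.4²) ≈ 1.5 units.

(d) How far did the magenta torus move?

2.2

The magenta torus moved from about (3.3, 2.4) to (1.5, 1.2), a distance of √(1.8² + 1.2²) ≈ 2.2.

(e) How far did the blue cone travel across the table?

3.0

The blue cone moved from about (6.1, 6.7) to (8.8, 5.4), a distance of √(2.7² + 1.3²) ≈ 3.0.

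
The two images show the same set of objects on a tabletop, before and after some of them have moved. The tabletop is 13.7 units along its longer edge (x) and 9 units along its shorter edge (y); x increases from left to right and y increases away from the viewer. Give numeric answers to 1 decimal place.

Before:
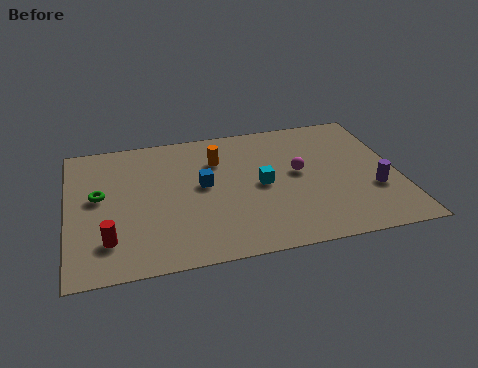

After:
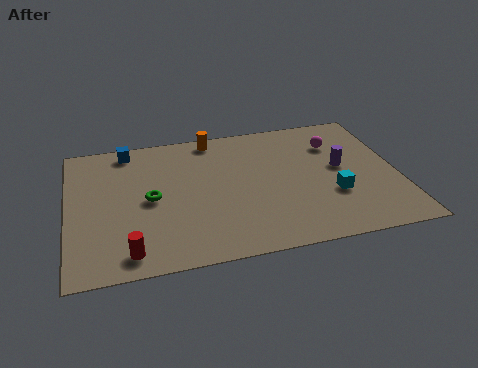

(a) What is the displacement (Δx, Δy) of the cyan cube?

(2.9, -1.3)

The cyan cube was at about (8.0, 4.4) and moved to about (10.9, 3.1).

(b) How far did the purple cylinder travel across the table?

2.2

The purple cylinder moved from about (12.6, 3.1) to (11.4, 4.9), a distance of √(1.2² + 1.8²) ≈ 2.2.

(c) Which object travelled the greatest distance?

the blue cube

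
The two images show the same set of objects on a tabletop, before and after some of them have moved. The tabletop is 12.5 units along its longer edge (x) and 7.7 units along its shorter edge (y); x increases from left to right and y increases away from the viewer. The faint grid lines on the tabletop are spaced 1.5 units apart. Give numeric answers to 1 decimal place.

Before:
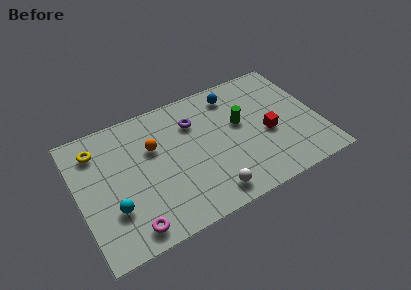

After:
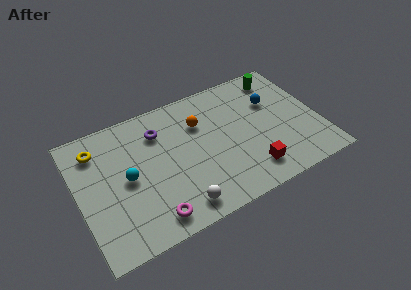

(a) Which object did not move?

the yellow torus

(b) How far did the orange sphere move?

2.5

From (4.0, 5.0) to (6.5, 5.4), the orange sphere covered √(2.5² + 0.4²) ≈ 2.5 units.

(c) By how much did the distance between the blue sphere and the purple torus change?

+3.6

They were about 2.3 units apart before and 5.9 after — 3.6 units further apart.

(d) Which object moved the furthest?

the green cylinder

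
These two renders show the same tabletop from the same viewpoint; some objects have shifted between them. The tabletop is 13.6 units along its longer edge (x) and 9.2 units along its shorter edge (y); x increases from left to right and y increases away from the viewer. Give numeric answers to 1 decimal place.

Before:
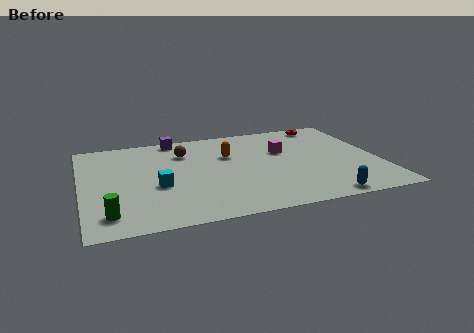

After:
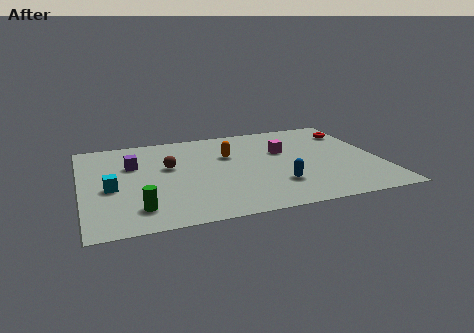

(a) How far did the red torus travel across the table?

1.6

The red torus moved from about (11.6, 8.2) to (12.7, 7.1), a distance of √(1.1² + 1.1²) ≈ 1.6.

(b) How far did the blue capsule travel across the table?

2.5

The blue capsule was near (10.6, 0.8) before and (8.7, 2.5) after, so it travelled √(1.9² + 1.7²) ≈ 2.5 units.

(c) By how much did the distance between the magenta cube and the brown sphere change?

+0.7

They were about 4.6 units apart before and 5.3 after — 0.7 units further apart.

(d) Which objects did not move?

the orange capsule and the magenta cube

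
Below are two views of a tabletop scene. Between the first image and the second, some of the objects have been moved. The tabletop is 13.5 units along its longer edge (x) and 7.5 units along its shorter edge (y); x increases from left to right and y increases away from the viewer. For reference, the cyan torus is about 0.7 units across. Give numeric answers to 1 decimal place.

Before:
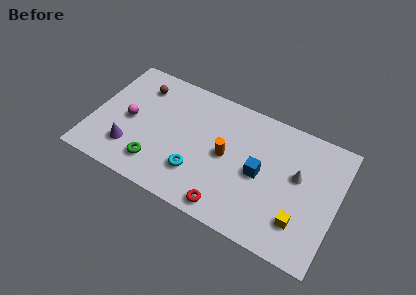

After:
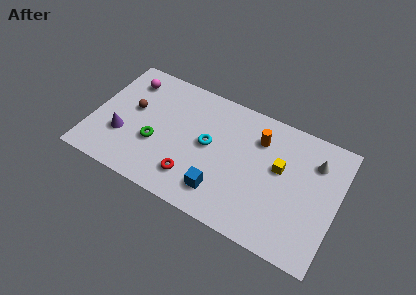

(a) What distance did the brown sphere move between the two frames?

1.6

The brown sphere was near (2.3, 5.9) before and (2.1, 4.3) after, so it travelled √(0.2² + 1.6²) ≈ 1.6 units.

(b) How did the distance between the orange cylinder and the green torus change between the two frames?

+1.9

They were about 4.2 units apart before and 6.1 after — 1.9 units further apart.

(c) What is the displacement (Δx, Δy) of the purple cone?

(-0.5, 0.6)

From the two frames, the purple cone sits at roughly (2.3, 1.9) before and (1.8, 2.5) after.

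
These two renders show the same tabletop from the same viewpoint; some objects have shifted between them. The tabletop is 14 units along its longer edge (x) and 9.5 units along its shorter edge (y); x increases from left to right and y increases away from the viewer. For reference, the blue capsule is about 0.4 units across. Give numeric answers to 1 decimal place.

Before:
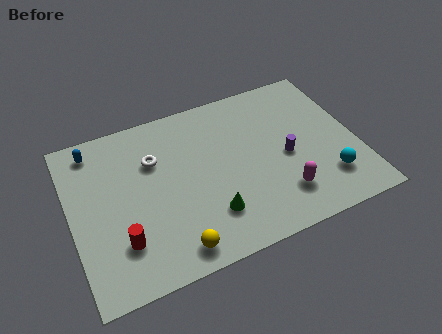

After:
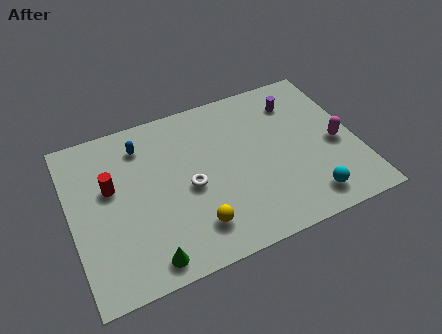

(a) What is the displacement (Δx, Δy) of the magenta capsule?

(3.0, 2.0)

The magenta capsule was at about (10.0, 2.2) and moved to about (13.0, 4.2).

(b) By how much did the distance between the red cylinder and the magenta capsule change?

+3.3

Before: roughly 7.8 units apart; after: 11.1. That's 3.3 units further apart.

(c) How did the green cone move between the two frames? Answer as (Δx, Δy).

(-3.2, -1.3)

The green cone was at about (6.5, 2.4) and moved to about (3.3, 1.1).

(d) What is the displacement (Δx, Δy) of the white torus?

(1.5, -2.2)

The white torus was at about (4.2, 6.5) and moved to about (5.7, 4.3).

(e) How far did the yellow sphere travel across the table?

1.4

The yellow sphere was near (4.6, 1.2) before and (5.7, 2.0) after, so it travelled √(1.1² + 0.8²) ≈ 1.4 units.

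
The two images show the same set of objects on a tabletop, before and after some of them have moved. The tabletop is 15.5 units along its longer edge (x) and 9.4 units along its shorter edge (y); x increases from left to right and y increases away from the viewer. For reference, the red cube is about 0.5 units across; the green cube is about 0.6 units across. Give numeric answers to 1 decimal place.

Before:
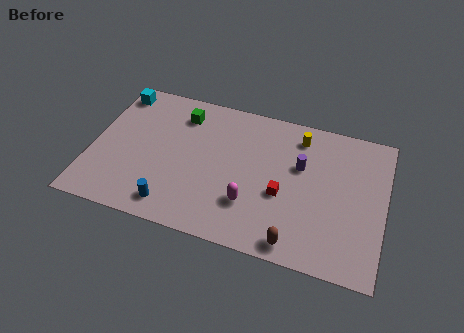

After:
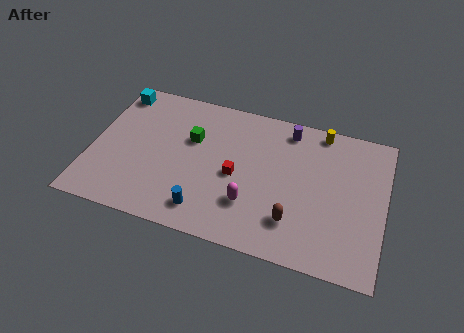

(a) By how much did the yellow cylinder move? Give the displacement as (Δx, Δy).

(1.1, 0.7)

The yellow cylinder was at about (10.8, 7.8) and moved to about (11.9, 8.5).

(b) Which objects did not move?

the magenta capsule and the cyan cube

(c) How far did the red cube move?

2.5

The red cube moved from about (10.2, 3.8) to (7.7, 4.3), a distance of √(2.5² + 0.5²) ≈ 2.5.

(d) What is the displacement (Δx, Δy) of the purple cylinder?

(-0.8, 2.2)

From the two frames, the purple cylinder sits at roughly (11.0, 5.9) before and (10.2, 8.1) after.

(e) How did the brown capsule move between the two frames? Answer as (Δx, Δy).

(-0.2, 1.3)

The brown capsule was at about (11.1, 1.0) and moved to about (10.9, 2.3).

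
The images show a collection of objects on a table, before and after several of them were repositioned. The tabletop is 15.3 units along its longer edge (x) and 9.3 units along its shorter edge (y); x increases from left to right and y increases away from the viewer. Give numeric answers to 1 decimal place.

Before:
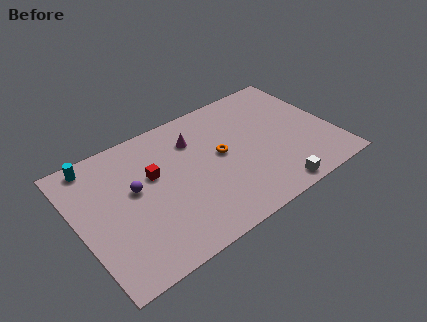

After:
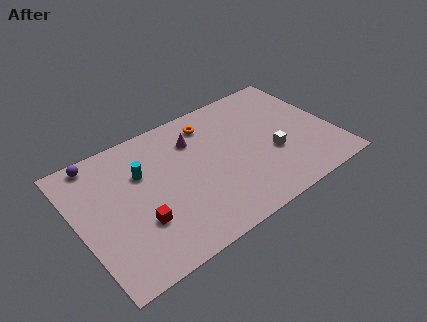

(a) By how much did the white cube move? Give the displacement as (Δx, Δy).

(0.5, 2.6)

The white cube was at about (11.0, 0.9) and moved to about (11.5, 3.5).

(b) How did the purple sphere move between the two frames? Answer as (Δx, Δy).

(-1.7, 3.1)

From the two frames, the purple sphere sits at roughly (3.4, 5.3) before and (1.7, 8.4) after.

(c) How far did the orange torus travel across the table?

2.6

The orange torus moved from about (8.6, 5.0) to (8.4, 7.6), a distance of √(0.2² + 2.6²) ≈ 2.6.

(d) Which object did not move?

the magenta cone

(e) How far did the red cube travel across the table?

3.0

The red cube was near (4.6, 5.7) before and (3.3, 3.0) after, so it travelled √(1.3² + 2.7²) ≈ 3.0 units.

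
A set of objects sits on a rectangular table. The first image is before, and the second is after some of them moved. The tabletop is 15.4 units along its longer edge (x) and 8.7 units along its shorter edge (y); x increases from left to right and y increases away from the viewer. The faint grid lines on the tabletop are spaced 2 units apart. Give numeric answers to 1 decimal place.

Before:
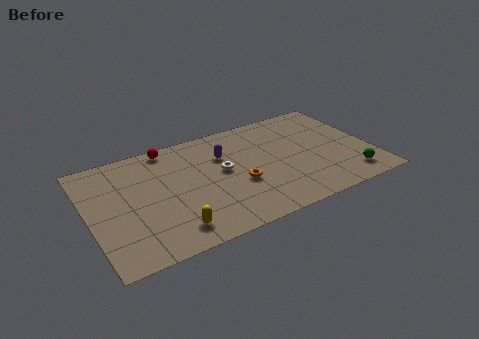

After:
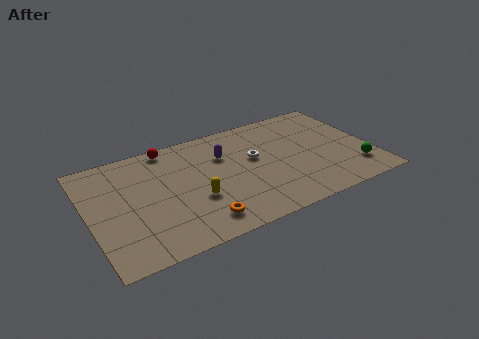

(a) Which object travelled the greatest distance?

the orange torus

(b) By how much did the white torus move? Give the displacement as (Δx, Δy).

(1.8, 0.3)

The white torus was at about (7.3, 4.8) and moved to about (9.1, 5.1).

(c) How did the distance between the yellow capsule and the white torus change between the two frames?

-0.6

The distance was about 4.6 in the first image and 4.0 in the second, so they moved 0.6 units closer together.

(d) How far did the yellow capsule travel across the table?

2.3

The yellow capsule moved from about (4.1, 1.5) to (5.6, 3.2), a distance of √(1.5² + 1.7²) ≈ 2.3.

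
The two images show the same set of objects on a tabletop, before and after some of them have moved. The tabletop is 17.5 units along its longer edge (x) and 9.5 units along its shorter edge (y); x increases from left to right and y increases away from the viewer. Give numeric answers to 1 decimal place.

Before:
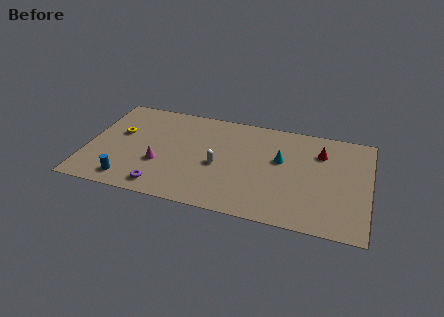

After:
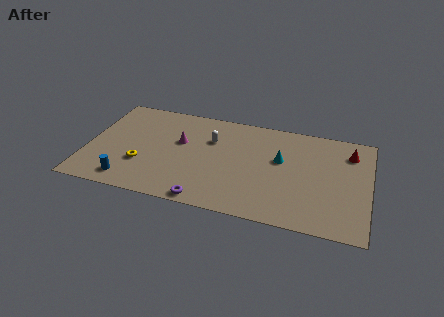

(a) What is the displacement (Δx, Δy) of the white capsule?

(-0.6, 2.3)

The white capsule was at about (8.2, 4.2) and moved to about (7.6, 6.5).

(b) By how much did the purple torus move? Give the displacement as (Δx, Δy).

(2.8, -0.5)

The purple torus was at about (4.9, 1.3) and moved to about (7.7, 0.8).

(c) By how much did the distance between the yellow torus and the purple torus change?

-0.5

Before: roughly 5.3 units apart; after: 4.8. That's 0.5 units closer together.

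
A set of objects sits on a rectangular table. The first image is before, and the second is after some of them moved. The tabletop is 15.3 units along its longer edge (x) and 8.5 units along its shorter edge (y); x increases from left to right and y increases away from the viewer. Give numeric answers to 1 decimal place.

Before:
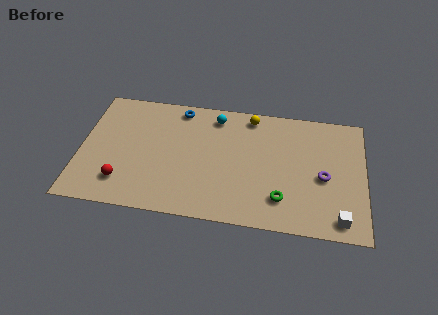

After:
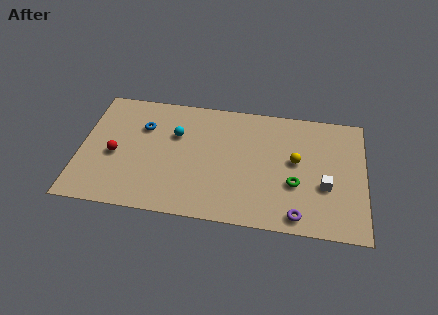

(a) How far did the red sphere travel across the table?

1.9

From (2.4, 1.9) to (1.9, 3.7), the red sphere covered √(0.5² + 1.8²) ≈ 1.9 units.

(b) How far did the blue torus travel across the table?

2.5

The blue torus moved from about (5.2, 7.5) to (3.3, 5.9), a distance of √(1.9² + 1.6²) ≈ 2.5.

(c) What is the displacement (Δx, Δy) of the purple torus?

(-1.3, -2.8)

The purple torus started near (13.1, 3.8) and ended near (11.8, 1.0).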